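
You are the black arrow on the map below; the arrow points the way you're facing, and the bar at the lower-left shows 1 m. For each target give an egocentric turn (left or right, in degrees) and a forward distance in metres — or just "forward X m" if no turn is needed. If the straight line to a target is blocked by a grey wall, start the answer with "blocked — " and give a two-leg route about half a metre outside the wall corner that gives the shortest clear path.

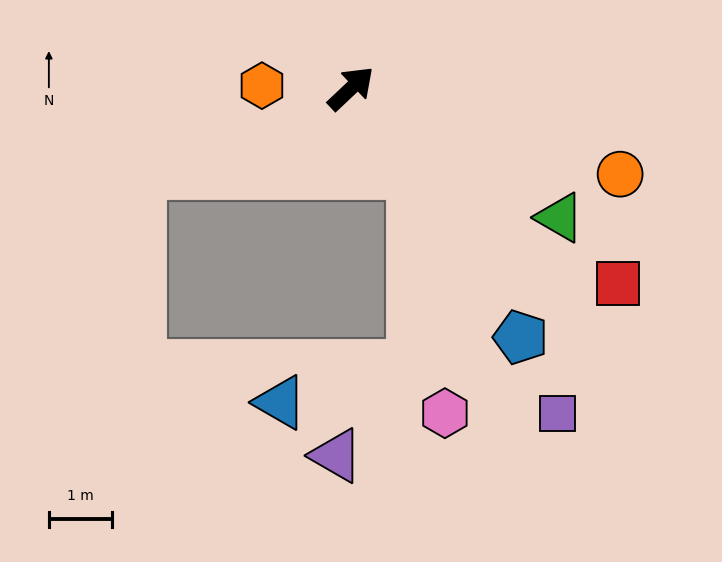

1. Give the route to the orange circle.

turn right 61°, forward 4.5 m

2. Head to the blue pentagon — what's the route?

turn right 99°, forward 4.8 m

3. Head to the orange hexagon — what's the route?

turn left 135°, forward 1.4 m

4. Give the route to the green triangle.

turn right 75°, forward 3.9 m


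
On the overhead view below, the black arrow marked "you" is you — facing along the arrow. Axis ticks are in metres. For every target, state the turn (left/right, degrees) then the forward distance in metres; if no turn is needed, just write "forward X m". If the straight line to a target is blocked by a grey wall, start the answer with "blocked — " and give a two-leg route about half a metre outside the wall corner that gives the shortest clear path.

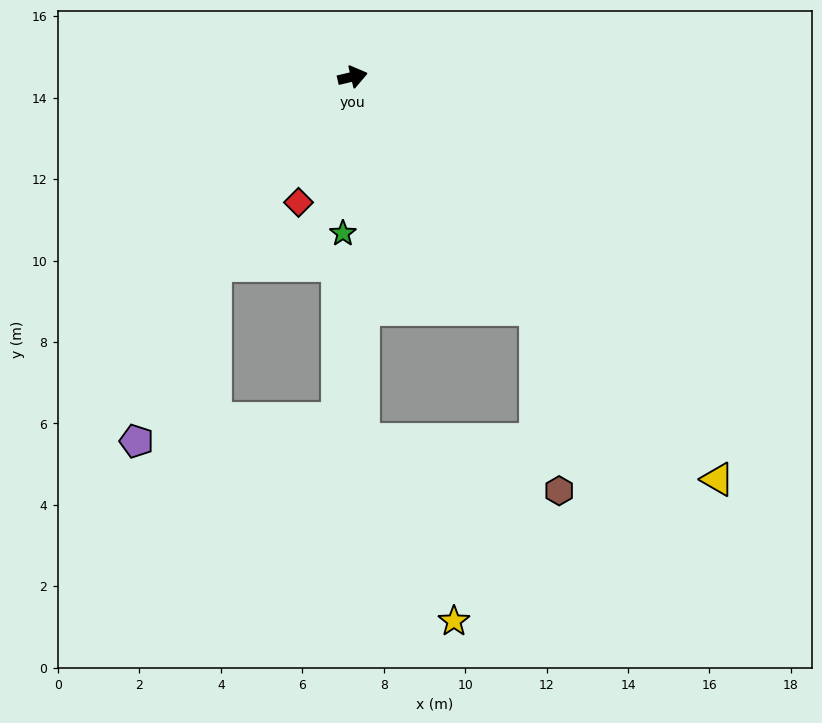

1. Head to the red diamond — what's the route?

turn right 127°, forward 3.4 m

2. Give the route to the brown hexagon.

blocked — turn right 65°, forward 7.3 m, then turn right 31°, forward 4.5 m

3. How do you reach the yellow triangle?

turn right 61°, forward 13.3 m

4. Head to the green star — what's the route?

turn right 107°, forward 3.9 m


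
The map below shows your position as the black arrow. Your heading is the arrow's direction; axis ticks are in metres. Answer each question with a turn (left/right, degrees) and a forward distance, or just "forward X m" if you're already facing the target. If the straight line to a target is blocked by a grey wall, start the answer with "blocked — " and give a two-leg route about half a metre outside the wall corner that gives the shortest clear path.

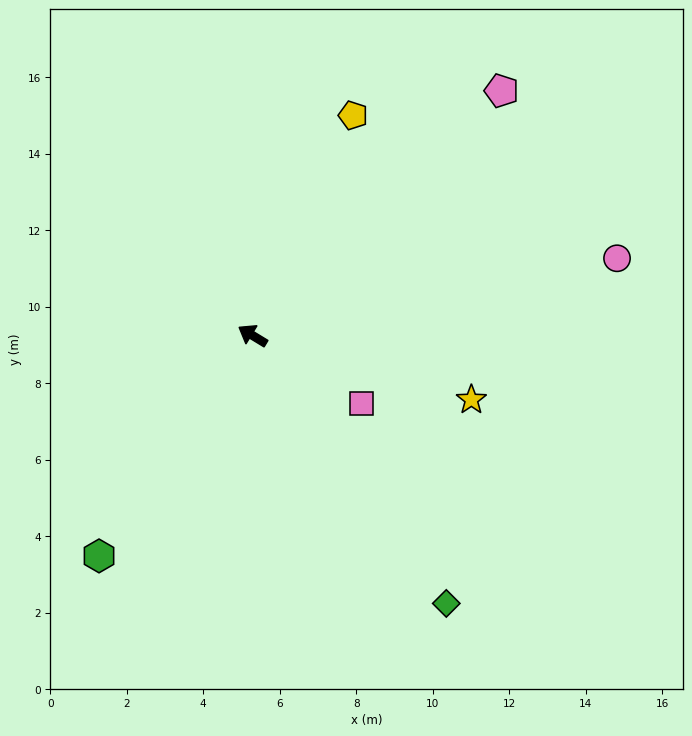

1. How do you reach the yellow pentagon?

turn right 83°, forward 6.3 m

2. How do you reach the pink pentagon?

turn right 104°, forward 9.1 m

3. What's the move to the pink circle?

turn right 137°, forward 9.7 m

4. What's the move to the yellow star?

turn right 165°, forward 6.0 m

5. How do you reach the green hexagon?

turn left 86°, forward 7.0 m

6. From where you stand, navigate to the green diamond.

turn left 157°, forward 8.6 m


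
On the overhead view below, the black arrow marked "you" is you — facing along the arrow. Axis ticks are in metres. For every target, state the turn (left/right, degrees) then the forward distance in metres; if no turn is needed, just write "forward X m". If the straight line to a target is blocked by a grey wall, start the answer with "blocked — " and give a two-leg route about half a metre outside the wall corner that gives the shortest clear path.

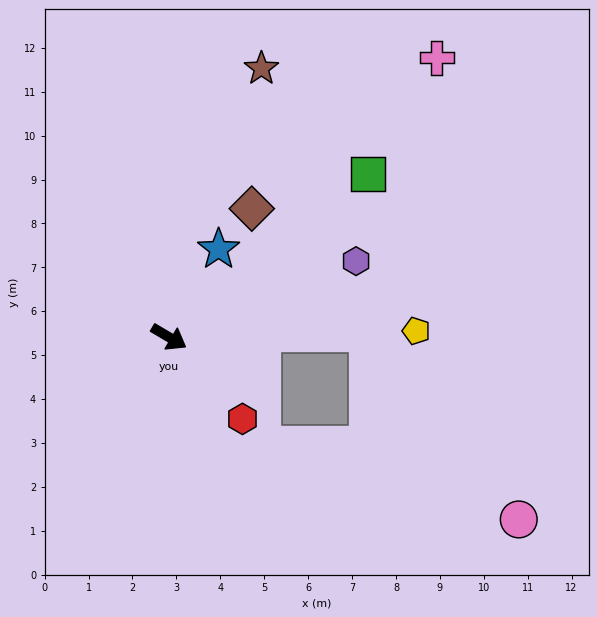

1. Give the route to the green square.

turn left 70°, forward 5.9 m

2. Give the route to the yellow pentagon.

turn left 32°, forward 5.6 m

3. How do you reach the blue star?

turn left 91°, forward 2.3 m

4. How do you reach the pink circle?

blocked — turn left 32°, forward 4.5 m, then turn right 52°, forward 5.5 m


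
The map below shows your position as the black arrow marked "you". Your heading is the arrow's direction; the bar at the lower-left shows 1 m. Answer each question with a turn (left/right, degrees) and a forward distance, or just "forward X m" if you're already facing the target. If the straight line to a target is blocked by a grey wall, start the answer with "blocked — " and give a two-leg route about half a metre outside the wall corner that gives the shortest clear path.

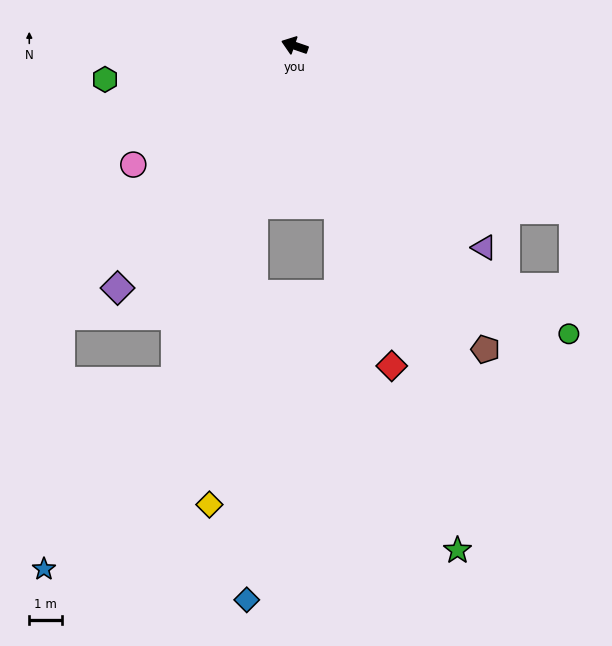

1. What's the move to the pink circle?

turn left 55°, forward 6.1 m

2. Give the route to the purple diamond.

turn left 73°, forward 9.1 m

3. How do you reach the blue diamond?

blocked — turn left 95°, forward 5.0 m, then turn left 13°, forward 11.9 m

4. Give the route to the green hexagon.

turn left 29°, forward 5.8 m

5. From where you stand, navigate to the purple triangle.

turn left 152°, forward 8.4 m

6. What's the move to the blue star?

blocked — turn left 89°, forward 10.8 m, then turn right 15°, forward 6.9 m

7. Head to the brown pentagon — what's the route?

turn left 141°, forward 10.9 m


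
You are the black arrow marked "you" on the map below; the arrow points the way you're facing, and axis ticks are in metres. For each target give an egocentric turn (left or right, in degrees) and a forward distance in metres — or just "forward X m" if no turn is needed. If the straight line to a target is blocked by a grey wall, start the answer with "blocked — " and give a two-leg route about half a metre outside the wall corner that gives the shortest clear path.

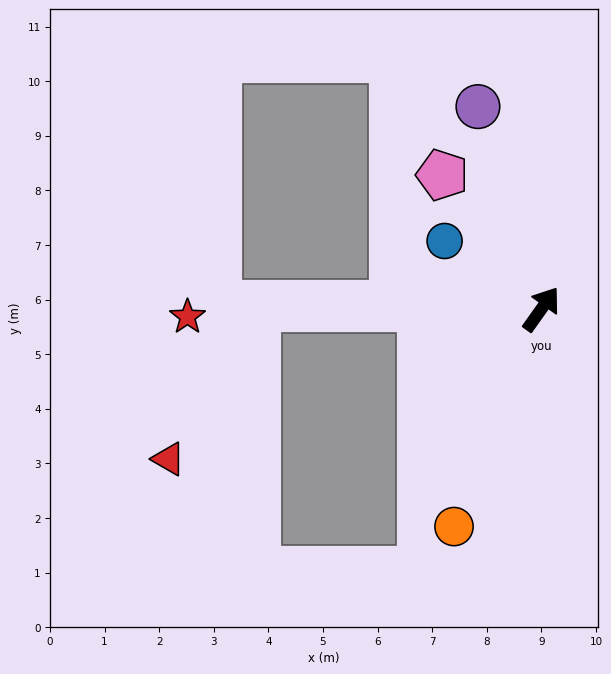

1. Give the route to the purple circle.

turn left 53°, forward 3.9 m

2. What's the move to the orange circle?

turn right 166°, forward 4.3 m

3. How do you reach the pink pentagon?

turn left 72°, forward 3.1 m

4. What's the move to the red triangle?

blocked — turn left 125°, forward 5.2 m, then turn left 60°, forward 3.2 m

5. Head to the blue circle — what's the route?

turn left 90°, forward 2.2 m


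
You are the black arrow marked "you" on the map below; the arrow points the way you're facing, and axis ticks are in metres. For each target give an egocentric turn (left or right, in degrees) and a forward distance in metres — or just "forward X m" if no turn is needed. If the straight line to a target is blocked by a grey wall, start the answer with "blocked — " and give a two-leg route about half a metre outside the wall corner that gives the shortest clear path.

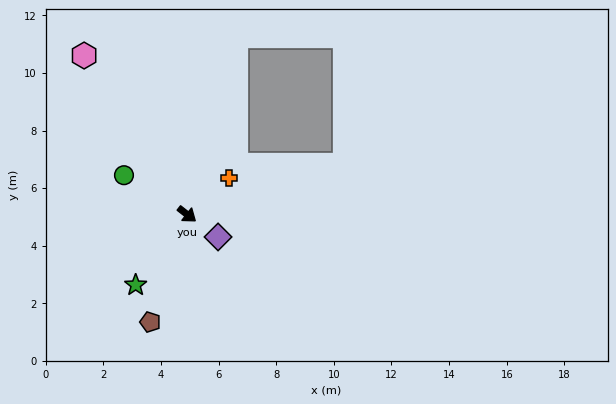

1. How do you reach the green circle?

turn right 174°, forward 2.6 m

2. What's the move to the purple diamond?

turn left 2°, forward 1.3 m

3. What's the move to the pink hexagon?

turn left 161°, forward 6.6 m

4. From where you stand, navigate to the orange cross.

turn left 79°, forward 1.9 m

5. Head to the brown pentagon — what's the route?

turn right 71°, forward 3.9 m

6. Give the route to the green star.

turn right 88°, forward 3.0 m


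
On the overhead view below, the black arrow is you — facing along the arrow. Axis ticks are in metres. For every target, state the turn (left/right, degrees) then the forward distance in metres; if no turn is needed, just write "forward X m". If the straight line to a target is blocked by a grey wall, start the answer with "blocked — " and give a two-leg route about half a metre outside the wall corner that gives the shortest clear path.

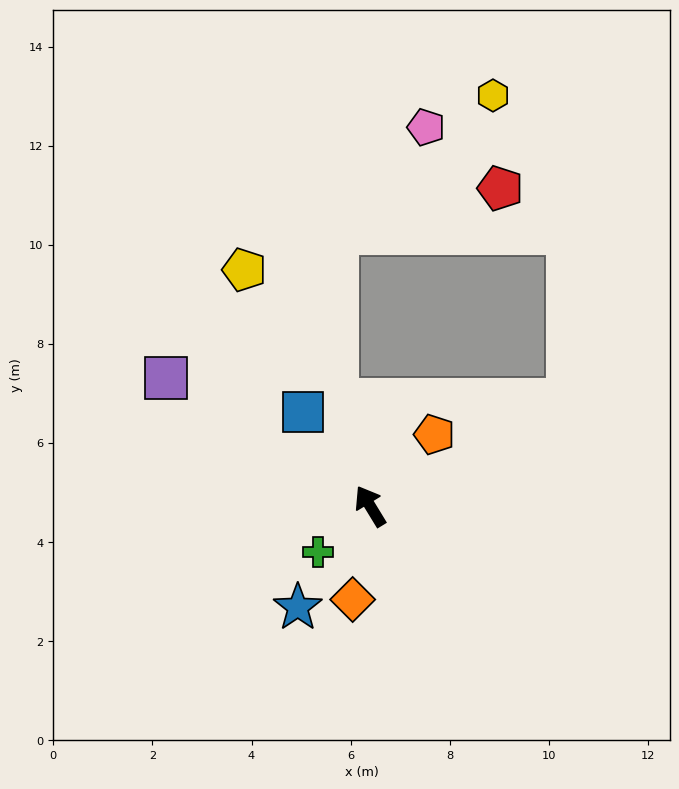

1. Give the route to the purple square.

turn left 27°, forward 4.9 m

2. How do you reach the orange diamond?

turn left 138°, forward 1.9 m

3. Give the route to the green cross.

turn left 100°, forward 1.4 m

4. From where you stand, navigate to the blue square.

turn left 4°, forward 2.3 m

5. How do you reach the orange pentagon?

turn right 73°, forward 1.9 m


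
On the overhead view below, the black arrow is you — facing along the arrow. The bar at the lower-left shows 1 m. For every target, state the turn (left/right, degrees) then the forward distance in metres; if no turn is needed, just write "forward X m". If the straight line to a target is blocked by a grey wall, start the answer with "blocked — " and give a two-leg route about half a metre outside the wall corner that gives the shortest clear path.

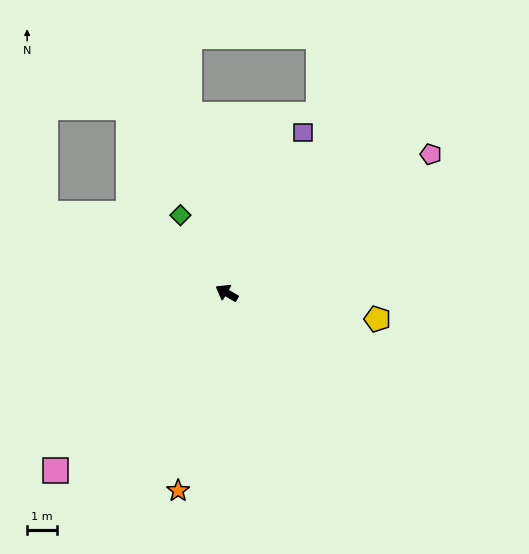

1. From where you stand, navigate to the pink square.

turn left 76°, forward 8.2 m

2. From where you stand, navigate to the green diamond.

turn right 29°, forward 3.0 m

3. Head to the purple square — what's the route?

turn right 85°, forward 5.9 m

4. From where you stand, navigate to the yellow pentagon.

turn right 160°, forward 5.1 m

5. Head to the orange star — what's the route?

turn left 106°, forward 6.7 m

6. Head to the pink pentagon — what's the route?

turn right 116°, forward 8.2 m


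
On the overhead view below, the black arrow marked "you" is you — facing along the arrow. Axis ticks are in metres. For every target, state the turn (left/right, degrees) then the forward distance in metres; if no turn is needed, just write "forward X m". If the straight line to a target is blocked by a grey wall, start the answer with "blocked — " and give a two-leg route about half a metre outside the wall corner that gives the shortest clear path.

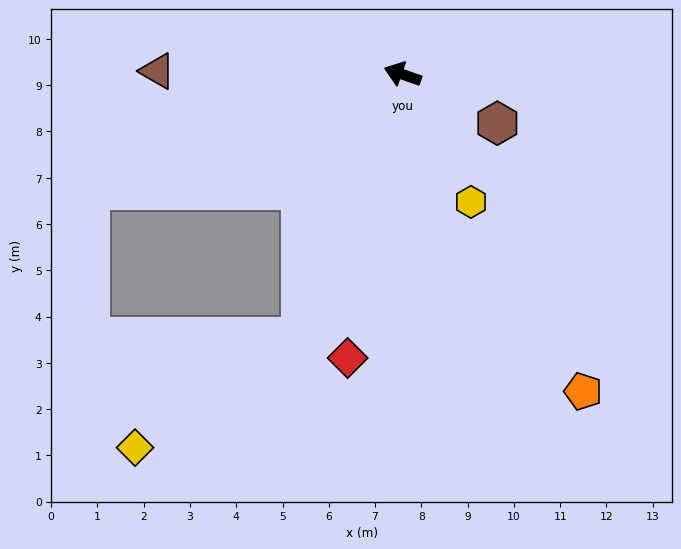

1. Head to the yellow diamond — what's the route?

blocked — turn left 88°, forward 6.1 m, then turn right 35°, forward 4.3 m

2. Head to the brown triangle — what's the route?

turn left 18°, forward 5.3 m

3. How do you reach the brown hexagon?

turn left 172°, forward 2.3 m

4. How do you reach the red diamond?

turn left 98°, forward 6.2 m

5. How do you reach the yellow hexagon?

turn left 137°, forward 3.1 m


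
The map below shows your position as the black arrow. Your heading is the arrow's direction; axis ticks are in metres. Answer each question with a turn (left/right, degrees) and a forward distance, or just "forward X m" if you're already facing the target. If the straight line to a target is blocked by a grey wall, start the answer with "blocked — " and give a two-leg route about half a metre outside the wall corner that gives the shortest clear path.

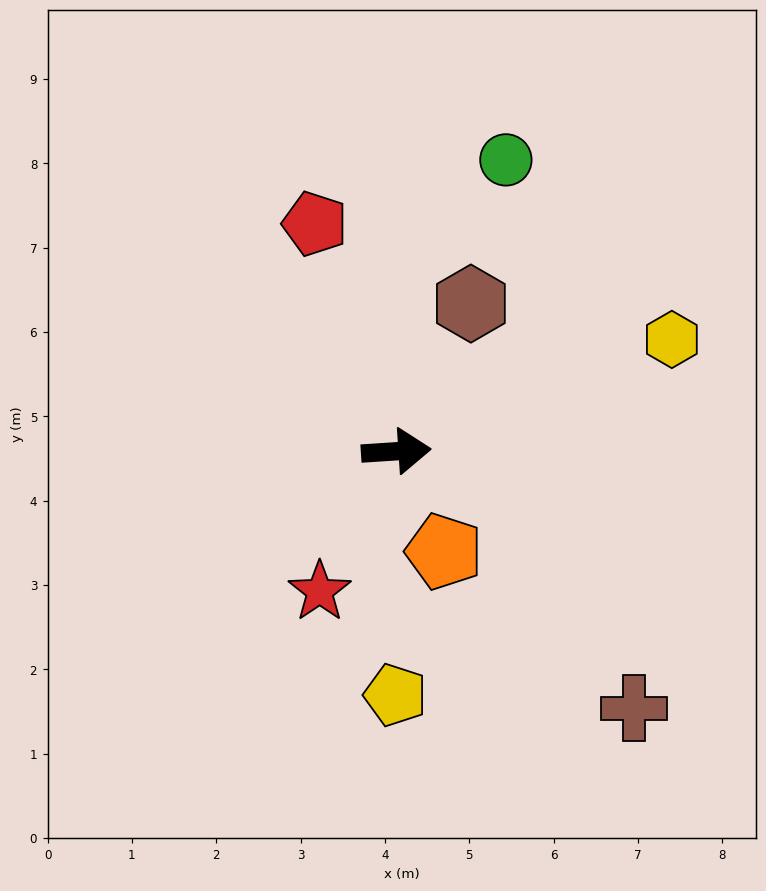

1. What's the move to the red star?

turn right 122°, forward 1.9 m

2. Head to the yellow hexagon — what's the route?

turn left 18°, forward 3.5 m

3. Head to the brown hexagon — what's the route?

turn left 60°, forward 2.0 m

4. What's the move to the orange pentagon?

turn right 68°, forward 1.3 m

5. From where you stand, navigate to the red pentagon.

turn left 106°, forward 2.9 m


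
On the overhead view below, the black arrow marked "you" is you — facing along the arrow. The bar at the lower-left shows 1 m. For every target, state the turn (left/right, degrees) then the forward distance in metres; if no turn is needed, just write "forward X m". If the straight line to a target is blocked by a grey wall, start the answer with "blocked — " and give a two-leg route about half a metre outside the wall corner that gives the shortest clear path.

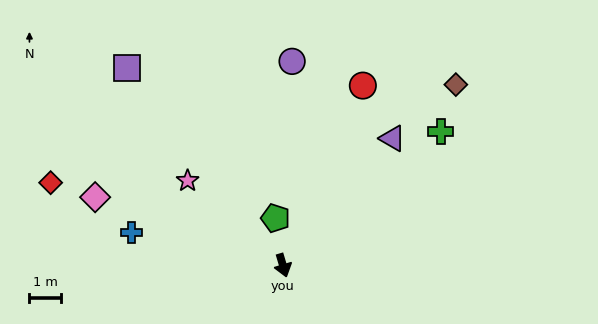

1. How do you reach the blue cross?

turn right 119°, forward 4.8 m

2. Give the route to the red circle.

turn left 139°, forward 6.2 m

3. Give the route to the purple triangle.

turn left 123°, forward 5.3 m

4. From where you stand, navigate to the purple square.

turn right 158°, forward 7.9 m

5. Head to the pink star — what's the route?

turn right 148°, forward 4.0 m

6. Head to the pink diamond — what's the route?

turn right 127°, forward 6.3 m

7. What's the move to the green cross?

turn left 114°, forward 6.5 m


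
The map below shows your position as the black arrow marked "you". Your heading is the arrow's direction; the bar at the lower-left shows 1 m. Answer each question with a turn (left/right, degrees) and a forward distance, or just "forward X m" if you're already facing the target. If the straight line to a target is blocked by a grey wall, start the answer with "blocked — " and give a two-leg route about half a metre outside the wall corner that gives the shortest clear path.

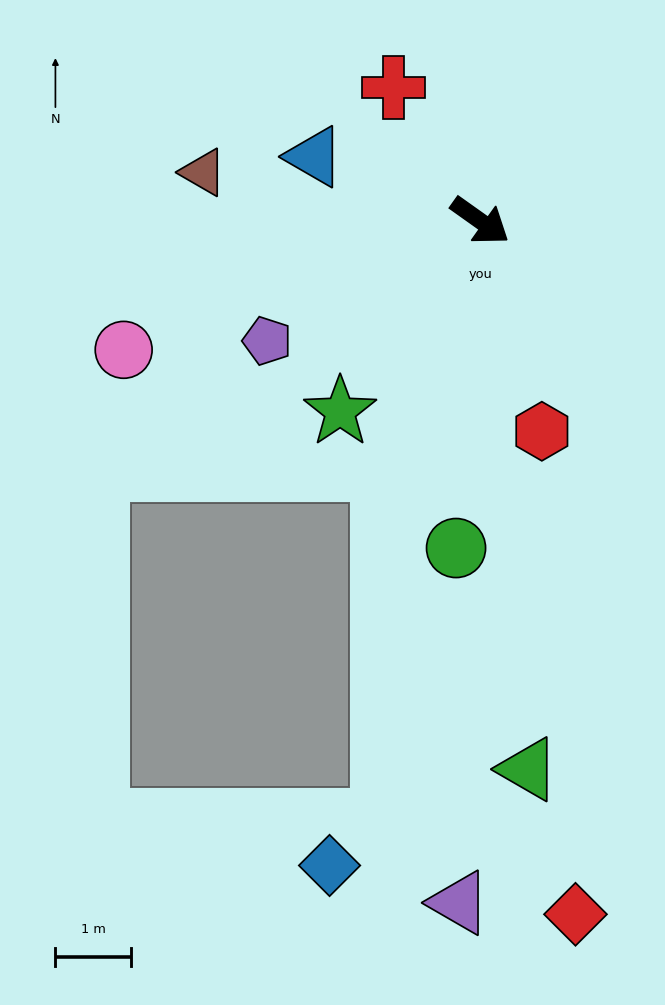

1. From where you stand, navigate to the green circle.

turn right 59°, forward 4.4 m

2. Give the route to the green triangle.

turn right 50°, forward 7.3 m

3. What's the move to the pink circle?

turn right 125°, forward 5.0 m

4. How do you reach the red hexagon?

turn right 38°, forward 2.9 m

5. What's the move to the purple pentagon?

turn right 115°, forward 3.3 m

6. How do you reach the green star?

turn right 91°, forward 3.1 m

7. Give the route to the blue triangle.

turn right 166°, forward 2.4 m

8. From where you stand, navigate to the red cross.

turn left 159°, forward 2.1 m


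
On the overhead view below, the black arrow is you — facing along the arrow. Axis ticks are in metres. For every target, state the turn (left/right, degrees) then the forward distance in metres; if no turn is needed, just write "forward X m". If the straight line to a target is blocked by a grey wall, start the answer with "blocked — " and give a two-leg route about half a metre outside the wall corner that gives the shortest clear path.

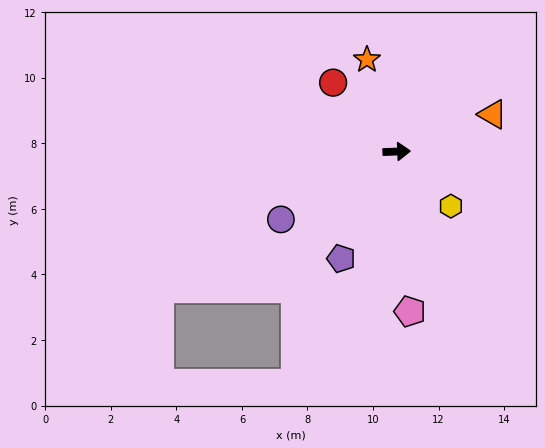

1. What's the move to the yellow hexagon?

turn right 47°, forward 2.3 m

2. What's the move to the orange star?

turn left 106°, forward 2.9 m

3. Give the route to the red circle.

turn left 131°, forward 2.9 m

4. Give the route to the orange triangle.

turn left 19°, forward 3.1 m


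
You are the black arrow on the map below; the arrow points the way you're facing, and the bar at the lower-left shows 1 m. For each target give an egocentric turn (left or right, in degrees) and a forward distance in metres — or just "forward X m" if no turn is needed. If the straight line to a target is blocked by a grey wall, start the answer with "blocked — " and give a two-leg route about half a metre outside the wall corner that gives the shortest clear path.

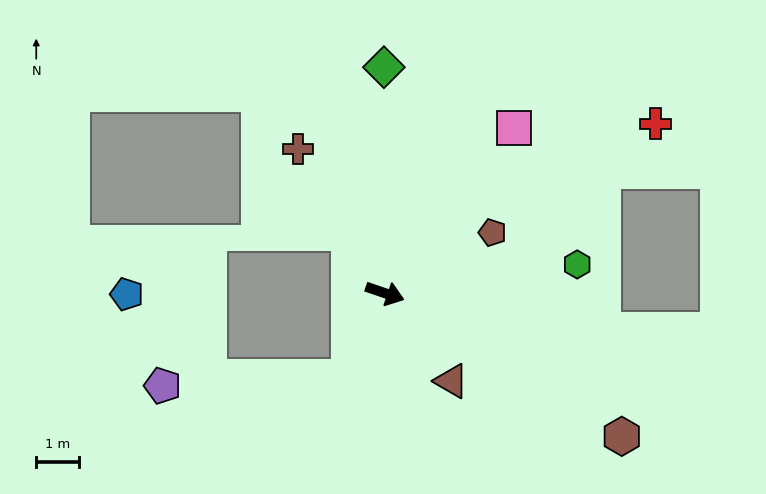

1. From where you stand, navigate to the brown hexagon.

turn right 12°, forward 6.4 m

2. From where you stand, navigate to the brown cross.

turn left 140°, forward 3.9 m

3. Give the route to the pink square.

turn left 71°, forward 4.9 m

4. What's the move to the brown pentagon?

turn left 48°, forward 2.9 m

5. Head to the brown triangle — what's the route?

turn right 34°, forward 2.6 m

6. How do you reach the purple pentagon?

blocked — turn right 94°, forward 2.1 m, then turn right 65°, forward 4.3 m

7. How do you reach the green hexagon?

turn left 27°, forward 4.5 m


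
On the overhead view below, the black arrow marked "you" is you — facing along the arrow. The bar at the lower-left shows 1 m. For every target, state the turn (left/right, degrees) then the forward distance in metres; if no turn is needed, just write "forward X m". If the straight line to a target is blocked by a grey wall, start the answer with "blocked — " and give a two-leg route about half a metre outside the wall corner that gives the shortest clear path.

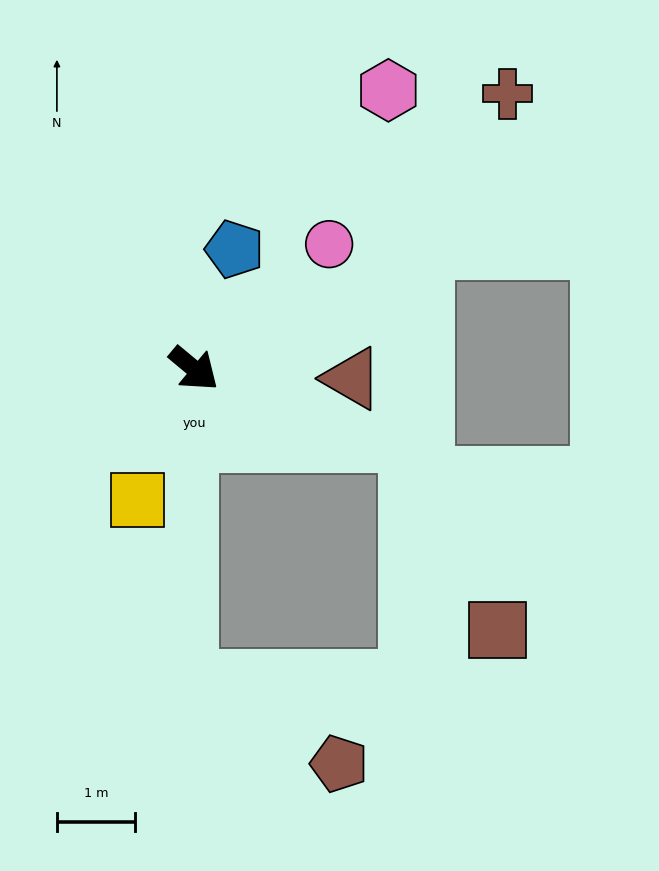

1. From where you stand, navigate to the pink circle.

turn left 82°, forward 2.4 m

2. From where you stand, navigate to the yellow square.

turn right 74°, forward 1.8 m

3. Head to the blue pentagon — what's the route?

turn left 111°, forward 1.6 m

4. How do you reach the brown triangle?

turn left 36°, forward 2.0 m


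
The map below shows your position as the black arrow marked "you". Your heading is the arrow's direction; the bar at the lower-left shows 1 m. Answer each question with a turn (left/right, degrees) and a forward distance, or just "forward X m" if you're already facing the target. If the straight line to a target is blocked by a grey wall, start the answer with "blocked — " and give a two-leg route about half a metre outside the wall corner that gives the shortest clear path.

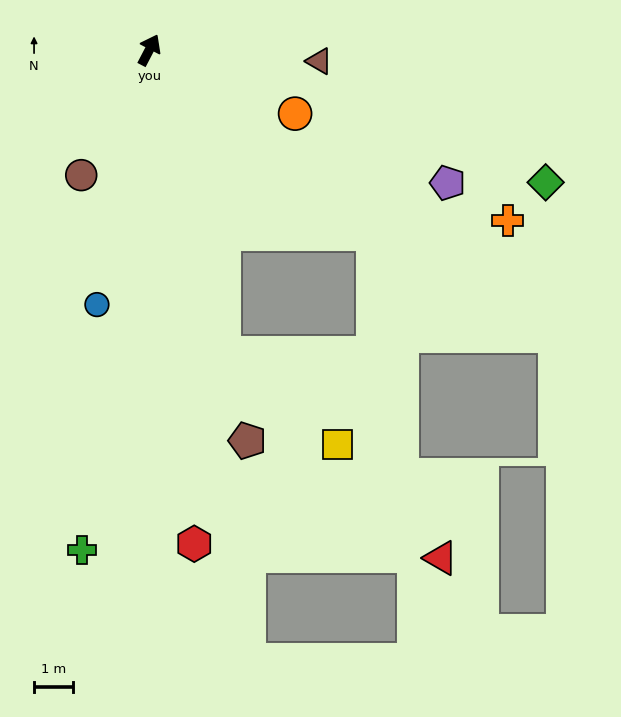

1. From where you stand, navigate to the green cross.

turn right 160°, forward 12.8 m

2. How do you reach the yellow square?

blocked — turn right 139°, forward 7.9 m, then turn left 38°, forward 3.7 m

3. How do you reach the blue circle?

turn right 164°, forward 6.6 m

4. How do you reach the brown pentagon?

turn right 138°, forward 10.2 m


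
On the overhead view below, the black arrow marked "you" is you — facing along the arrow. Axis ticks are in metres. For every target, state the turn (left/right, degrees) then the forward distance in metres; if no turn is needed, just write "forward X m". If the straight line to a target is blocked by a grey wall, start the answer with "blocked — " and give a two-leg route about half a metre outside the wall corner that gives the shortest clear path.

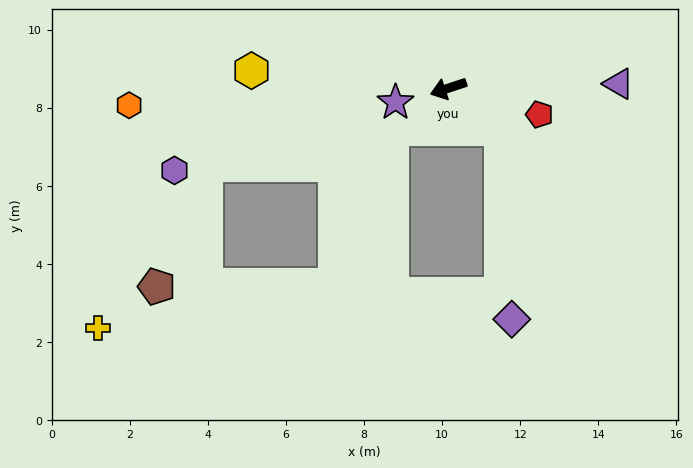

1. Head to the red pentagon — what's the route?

turn left 146°, forward 2.4 m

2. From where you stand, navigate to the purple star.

turn right 3°, forward 1.4 m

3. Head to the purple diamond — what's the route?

blocked — turn left 124°, forward 1.7 m, then turn right 49°, forward 4.9 m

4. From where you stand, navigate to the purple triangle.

turn left 163°, forward 4.4 m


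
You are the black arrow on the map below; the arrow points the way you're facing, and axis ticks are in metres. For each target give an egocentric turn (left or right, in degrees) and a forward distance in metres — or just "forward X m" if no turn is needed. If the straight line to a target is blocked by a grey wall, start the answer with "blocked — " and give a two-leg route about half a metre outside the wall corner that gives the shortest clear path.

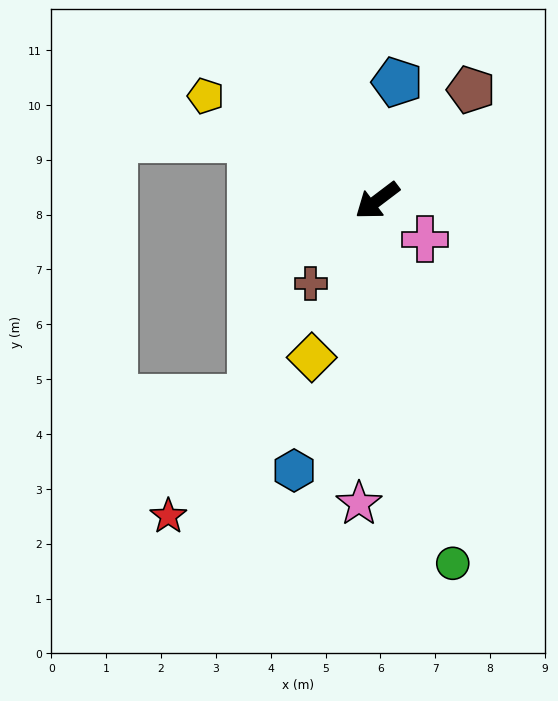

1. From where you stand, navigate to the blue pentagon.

turn right 137°, forward 2.2 m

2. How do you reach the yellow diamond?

turn left 30°, forward 3.1 m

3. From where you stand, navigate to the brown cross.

turn left 14°, forward 1.9 m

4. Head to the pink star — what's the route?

turn left 49°, forward 5.5 m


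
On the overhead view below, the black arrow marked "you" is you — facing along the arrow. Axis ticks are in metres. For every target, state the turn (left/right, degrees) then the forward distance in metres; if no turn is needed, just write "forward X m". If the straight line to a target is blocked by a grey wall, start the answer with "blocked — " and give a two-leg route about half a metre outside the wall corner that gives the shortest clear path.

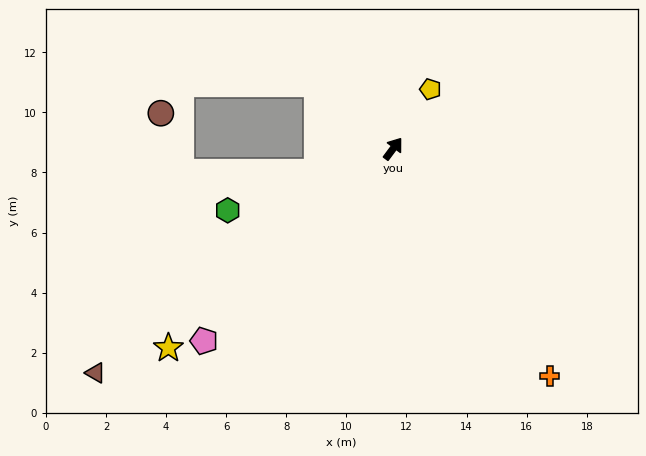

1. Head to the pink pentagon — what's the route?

turn left 172°, forward 9.0 m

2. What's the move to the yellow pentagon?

turn left 5°, forward 2.3 m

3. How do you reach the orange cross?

turn right 109°, forward 9.2 m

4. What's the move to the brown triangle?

turn left 164°, forward 12.4 m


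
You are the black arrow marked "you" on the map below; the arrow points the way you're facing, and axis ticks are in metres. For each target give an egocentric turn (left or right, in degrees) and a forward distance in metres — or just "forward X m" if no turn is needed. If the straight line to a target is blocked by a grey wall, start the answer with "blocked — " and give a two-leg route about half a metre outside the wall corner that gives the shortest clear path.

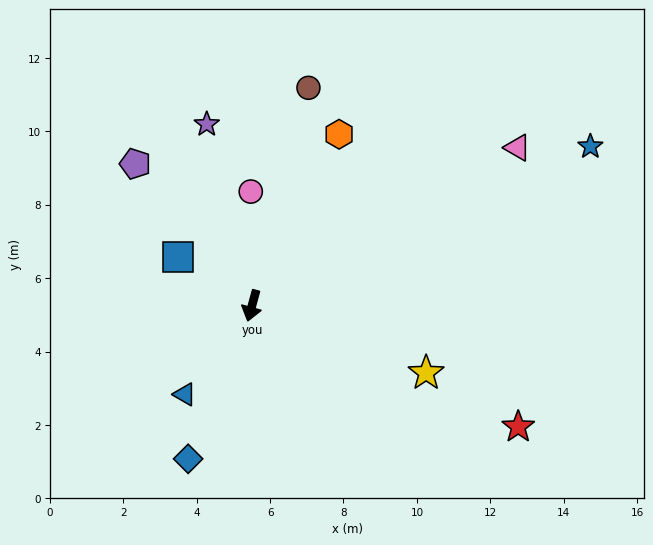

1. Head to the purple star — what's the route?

turn right 151°, forward 5.1 m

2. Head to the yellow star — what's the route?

turn left 84°, forward 5.1 m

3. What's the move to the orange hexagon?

turn left 168°, forward 5.2 m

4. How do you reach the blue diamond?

turn right 7°, forward 4.5 m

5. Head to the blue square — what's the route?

turn right 108°, forward 2.4 m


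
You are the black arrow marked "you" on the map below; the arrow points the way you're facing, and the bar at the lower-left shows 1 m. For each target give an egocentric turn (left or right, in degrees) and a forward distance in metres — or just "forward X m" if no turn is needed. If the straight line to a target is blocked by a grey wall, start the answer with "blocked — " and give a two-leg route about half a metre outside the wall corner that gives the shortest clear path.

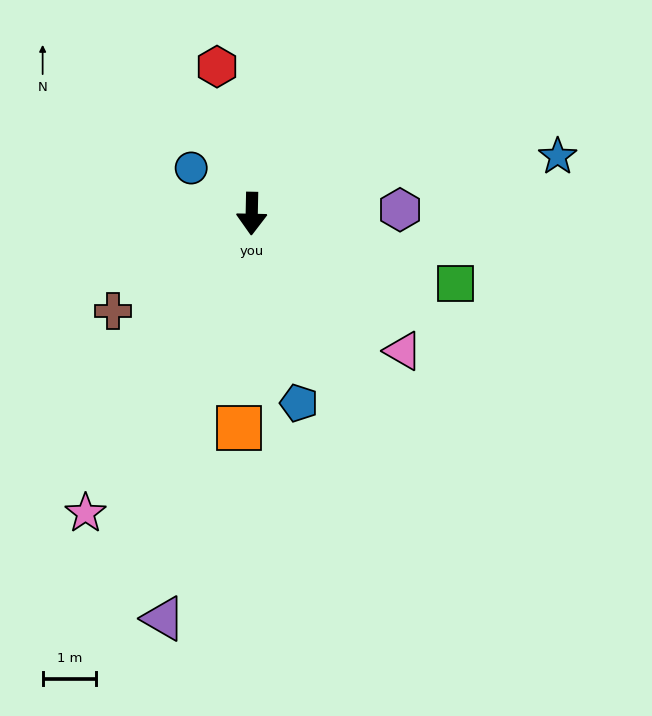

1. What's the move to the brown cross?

turn right 54°, forward 3.2 m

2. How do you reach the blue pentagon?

turn left 15°, forward 3.6 m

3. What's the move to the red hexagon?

turn right 166°, forward 2.8 m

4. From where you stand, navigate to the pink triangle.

turn left 49°, forward 3.8 m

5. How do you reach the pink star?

turn right 28°, forward 6.4 m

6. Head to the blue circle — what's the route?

turn right 126°, forward 1.4 m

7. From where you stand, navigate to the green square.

turn left 72°, forward 4.0 m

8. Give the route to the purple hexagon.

turn left 93°, forward 2.8 m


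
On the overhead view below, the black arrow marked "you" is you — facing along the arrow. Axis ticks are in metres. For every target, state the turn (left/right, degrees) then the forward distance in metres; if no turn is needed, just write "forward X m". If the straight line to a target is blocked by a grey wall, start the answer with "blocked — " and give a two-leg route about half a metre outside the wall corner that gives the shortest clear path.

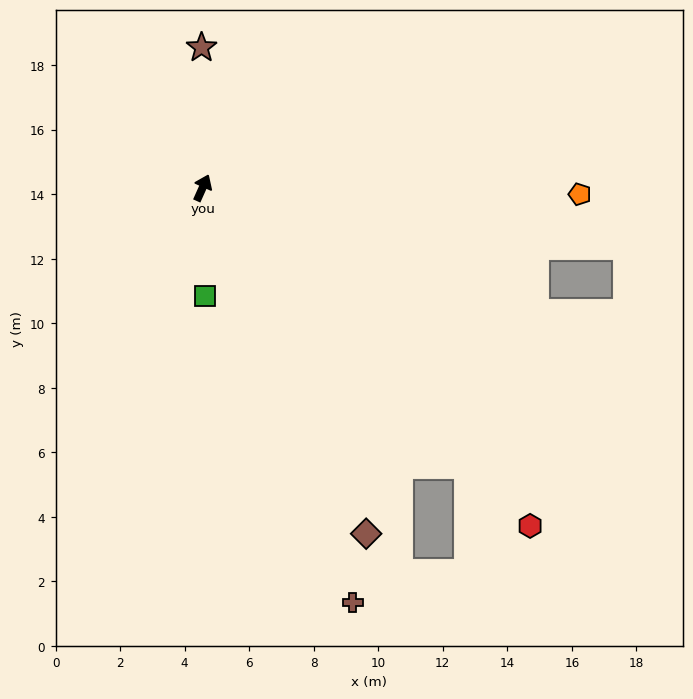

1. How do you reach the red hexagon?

turn right 112°, forward 14.6 m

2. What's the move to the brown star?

turn left 25°, forward 4.3 m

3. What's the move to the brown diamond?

turn right 131°, forward 11.9 m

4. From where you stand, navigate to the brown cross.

turn right 136°, forward 13.7 m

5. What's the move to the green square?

turn right 155°, forward 3.3 m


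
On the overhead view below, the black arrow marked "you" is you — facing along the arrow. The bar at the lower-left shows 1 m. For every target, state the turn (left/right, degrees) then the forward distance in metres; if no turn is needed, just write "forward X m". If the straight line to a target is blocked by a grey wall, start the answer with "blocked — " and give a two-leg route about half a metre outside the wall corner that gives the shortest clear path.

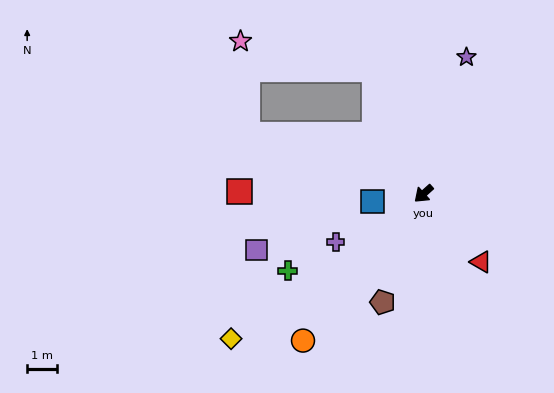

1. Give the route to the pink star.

blocked — turn right 110°, forward 4.5 m, then turn left 56°, forward 4.6 m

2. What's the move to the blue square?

turn right 33°, forward 1.7 m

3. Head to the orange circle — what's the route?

turn left 9°, forward 6.3 m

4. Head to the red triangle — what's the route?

turn left 88°, forward 3.0 m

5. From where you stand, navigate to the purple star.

turn right 149°, forward 4.8 m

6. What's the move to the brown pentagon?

turn left 27°, forward 3.9 m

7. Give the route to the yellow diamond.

turn right 5°, forward 8.0 m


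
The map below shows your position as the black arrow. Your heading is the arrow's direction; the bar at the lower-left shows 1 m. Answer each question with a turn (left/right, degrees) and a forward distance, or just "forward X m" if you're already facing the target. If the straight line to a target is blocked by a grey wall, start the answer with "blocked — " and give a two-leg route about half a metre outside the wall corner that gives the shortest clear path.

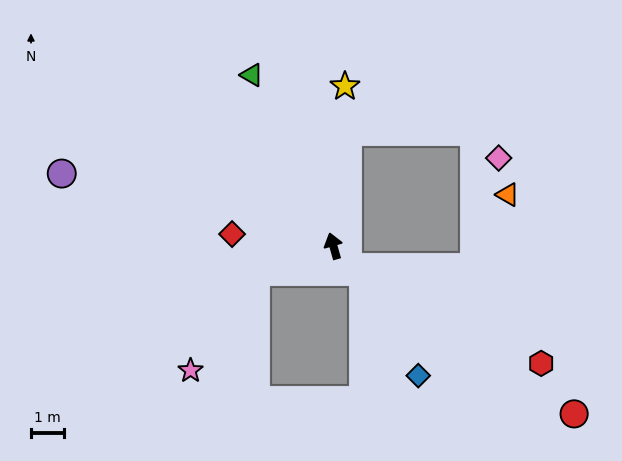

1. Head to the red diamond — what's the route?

turn left 67°, forward 3.1 m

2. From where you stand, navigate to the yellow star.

turn right 20°, forward 4.8 m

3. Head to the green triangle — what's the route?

turn left 10°, forward 5.7 m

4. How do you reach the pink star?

blocked — turn left 93°, forward 2.5 m, then turn left 37°, forward 3.6 m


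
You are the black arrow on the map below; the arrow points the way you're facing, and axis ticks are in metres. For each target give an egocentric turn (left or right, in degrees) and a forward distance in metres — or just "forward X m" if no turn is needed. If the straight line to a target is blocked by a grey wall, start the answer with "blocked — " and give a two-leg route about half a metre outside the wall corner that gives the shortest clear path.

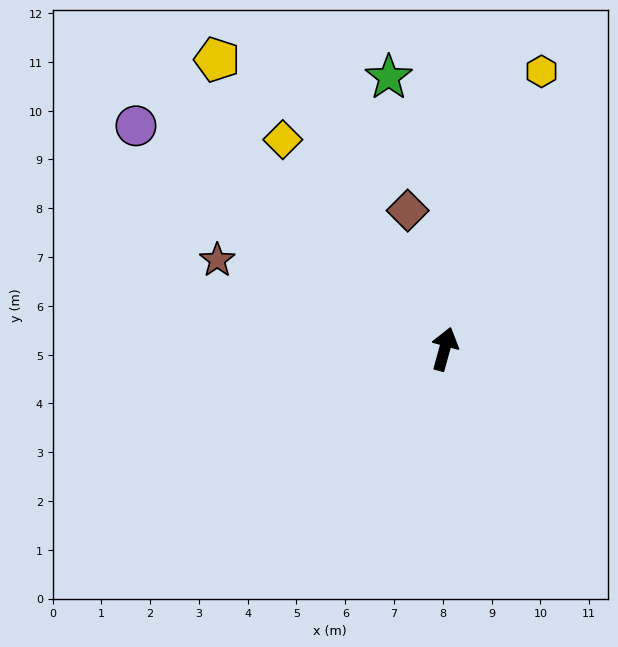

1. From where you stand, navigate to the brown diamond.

turn left 30°, forward 2.9 m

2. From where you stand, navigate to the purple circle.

turn left 70°, forward 7.8 m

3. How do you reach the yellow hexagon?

turn right 4°, forward 6.0 m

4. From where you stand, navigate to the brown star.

turn left 84°, forward 5.0 m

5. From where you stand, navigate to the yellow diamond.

turn left 53°, forward 5.4 m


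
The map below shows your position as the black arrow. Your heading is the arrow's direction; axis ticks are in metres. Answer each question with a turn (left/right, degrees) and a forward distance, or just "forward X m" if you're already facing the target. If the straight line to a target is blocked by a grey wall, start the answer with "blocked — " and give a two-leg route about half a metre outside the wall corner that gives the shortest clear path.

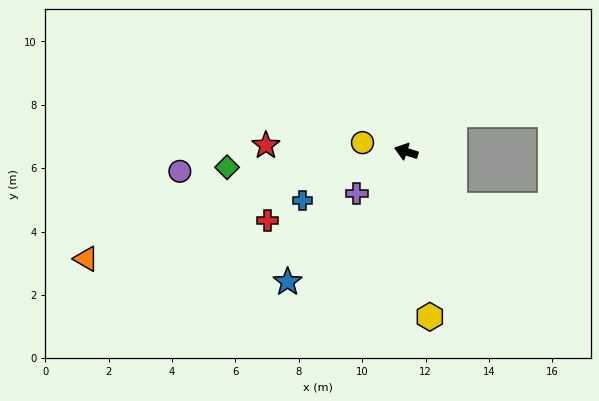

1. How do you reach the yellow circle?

turn left 6°, forward 1.4 m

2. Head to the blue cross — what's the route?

turn left 43°, forward 3.6 m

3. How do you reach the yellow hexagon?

turn left 116°, forward 5.3 m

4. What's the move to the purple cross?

turn left 58°, forward 2.0 m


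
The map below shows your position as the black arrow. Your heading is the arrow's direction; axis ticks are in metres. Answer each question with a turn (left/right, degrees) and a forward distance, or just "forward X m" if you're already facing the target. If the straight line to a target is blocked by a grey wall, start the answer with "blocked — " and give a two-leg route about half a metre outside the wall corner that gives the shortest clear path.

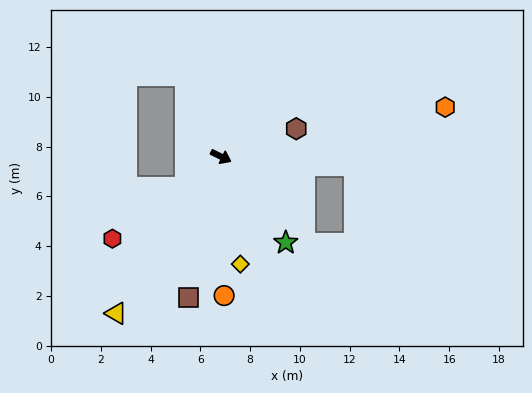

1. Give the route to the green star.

turn right 27°, forward 4.3 m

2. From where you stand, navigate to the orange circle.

turn right 62°, forward 5.6 m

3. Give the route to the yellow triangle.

turn right 98°, forward 7.6 m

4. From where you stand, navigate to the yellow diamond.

turn right 54°, forward 4.4 m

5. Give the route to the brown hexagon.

turn left 47°, forward 3.2 m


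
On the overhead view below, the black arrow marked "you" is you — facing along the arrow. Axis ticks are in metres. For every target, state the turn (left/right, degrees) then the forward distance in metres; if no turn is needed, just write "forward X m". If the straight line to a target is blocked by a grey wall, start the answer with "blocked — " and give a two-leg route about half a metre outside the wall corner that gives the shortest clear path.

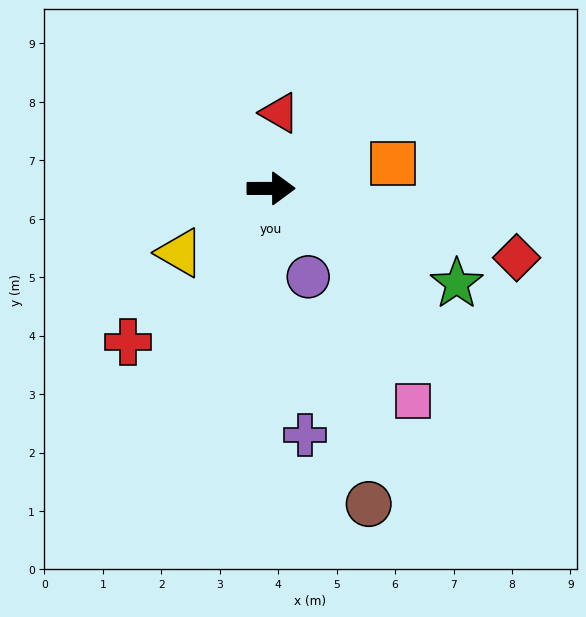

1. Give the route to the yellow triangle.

turn right 145°, forward 1.9 m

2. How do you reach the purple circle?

turn right 67°, forward 1.6 m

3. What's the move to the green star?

turn right 27°, forward 3.6 m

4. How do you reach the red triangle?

turn left 83°, forward 1.3 m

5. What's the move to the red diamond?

turn right 16°, forward 4.4 m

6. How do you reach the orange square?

turn left 12°, forward 2.1 m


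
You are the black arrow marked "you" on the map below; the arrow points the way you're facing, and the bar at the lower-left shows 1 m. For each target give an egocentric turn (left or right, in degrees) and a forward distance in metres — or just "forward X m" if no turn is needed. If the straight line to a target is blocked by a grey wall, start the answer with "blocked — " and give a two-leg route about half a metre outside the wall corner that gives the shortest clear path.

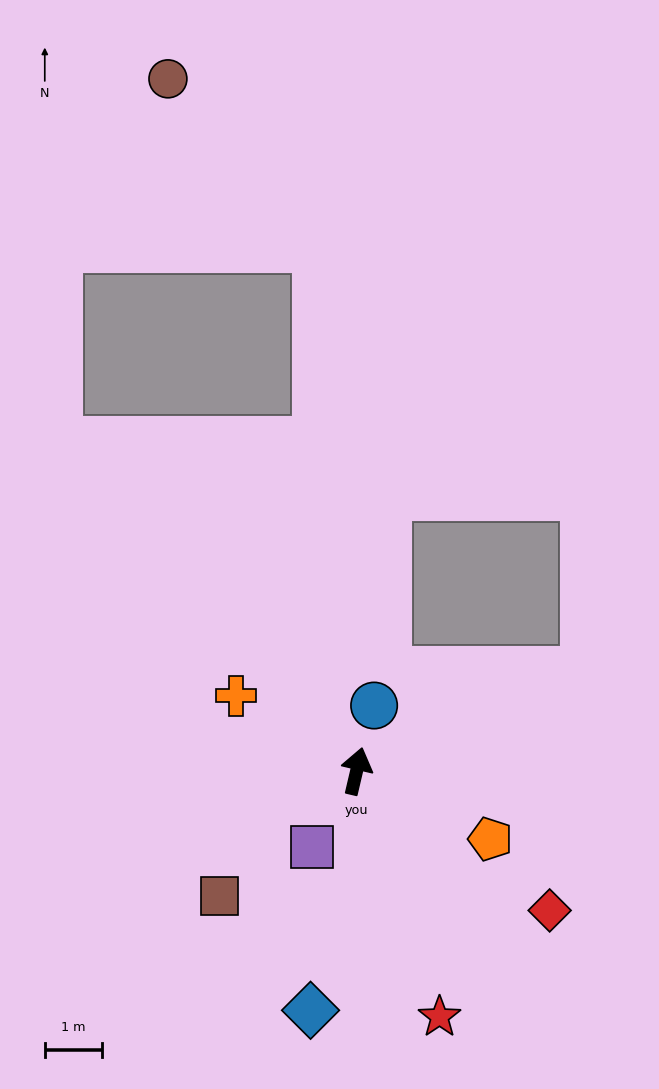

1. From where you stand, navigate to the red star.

turn right 148°, forward 4.5 m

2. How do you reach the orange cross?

turn left 71°, forward 2.5 m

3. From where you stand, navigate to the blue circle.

forward 1.2 m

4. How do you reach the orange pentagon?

turn right 104°, forward 2.6 m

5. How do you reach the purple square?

turn left 163°, forward 1.5 m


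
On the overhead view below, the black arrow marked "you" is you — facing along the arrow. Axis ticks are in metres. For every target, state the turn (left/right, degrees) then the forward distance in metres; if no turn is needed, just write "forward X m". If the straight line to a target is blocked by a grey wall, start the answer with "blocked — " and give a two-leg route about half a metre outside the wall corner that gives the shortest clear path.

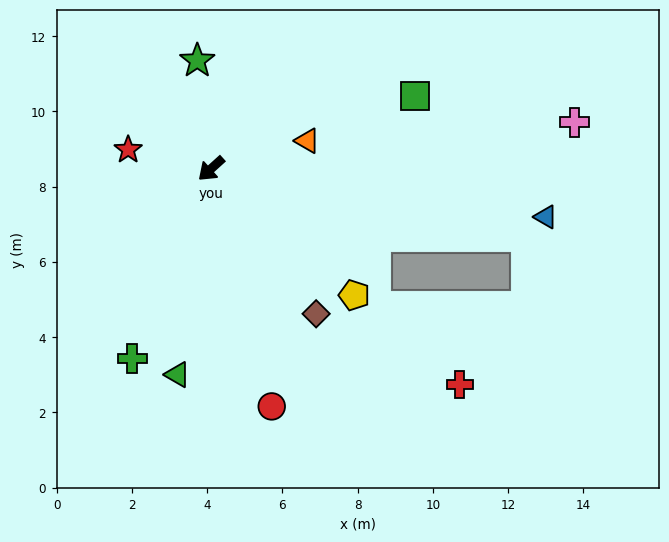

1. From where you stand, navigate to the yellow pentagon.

turn left 96°, forward 5.1 m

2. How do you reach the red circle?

turn left 62°, forward 6.5 m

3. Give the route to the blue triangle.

turn left 130°, forward 9.0 m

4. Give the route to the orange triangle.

turn left 154°, forward 2.7 m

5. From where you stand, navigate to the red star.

turn right 55°, forward 2.3 m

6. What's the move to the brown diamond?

turn left 84°, forward 4.8 m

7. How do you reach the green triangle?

turn left 39°, forward 5.5 m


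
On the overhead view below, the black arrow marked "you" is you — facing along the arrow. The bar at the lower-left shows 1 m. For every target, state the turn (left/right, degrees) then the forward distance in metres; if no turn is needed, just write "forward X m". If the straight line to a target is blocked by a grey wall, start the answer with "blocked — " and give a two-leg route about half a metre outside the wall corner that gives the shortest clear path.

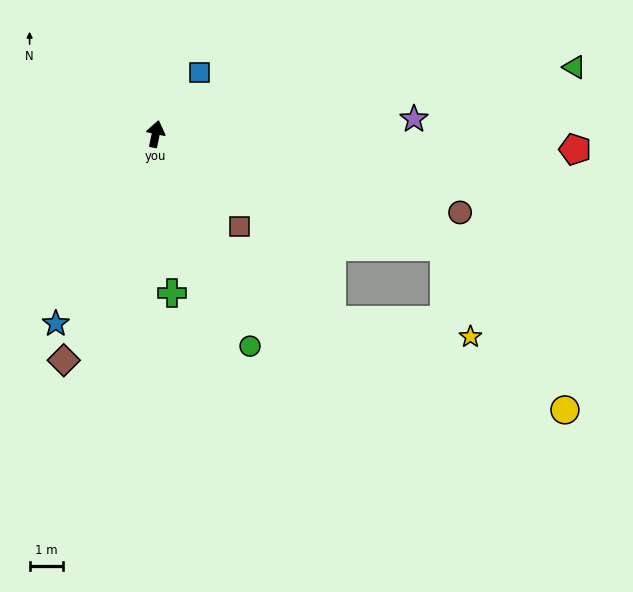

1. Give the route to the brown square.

turn right 126°, forward 3.7 m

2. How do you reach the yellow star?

blocked — turn right 99°, forward 9.2 m, then turn right 53°, forward 2.8 m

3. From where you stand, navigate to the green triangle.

turn right 69°, forward 12.6 m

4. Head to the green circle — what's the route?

turn right 144°, forward 6.9 m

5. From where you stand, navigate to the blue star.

turn left 164°, forward 6.3 m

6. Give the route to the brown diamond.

turn left 170°, forward 7.2 m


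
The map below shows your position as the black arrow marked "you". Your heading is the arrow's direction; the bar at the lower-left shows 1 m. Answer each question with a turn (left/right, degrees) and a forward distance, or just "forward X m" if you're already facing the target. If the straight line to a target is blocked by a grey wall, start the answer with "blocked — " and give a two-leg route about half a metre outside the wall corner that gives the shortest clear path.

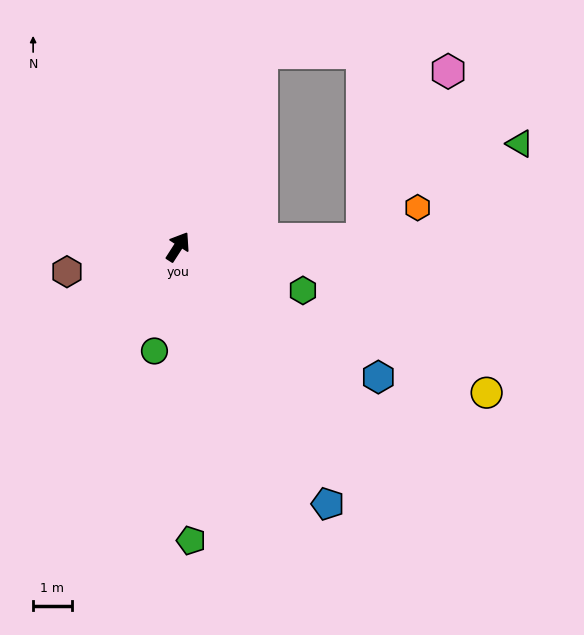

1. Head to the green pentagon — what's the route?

turn right 145°, forward 7.6 m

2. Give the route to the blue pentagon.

turn right 117°, forward 7.7 m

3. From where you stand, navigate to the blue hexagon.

turn right 90°, forward 6.2 m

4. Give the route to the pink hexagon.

blocked — turn right 55°, forward 4.8 m, then turn left 61°, forward 4.9 m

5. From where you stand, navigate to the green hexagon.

turn right 77°, forward 3.4 m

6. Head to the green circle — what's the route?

turn right 160°, forward 2.8 m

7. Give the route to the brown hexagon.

turn left 135°, forward 3.0 m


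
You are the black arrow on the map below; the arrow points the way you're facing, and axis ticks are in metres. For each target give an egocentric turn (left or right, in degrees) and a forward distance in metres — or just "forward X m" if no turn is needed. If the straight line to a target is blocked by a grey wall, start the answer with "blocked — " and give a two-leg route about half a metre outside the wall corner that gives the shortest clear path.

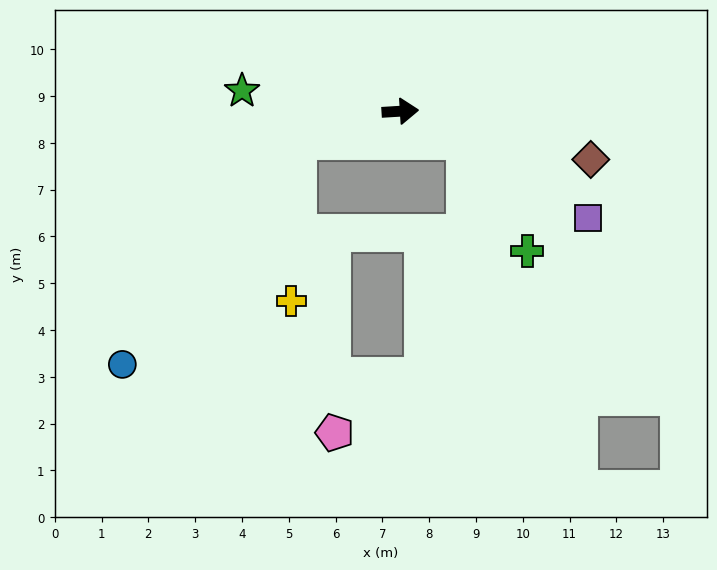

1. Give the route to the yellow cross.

blocked — turn right 168°, forward 2.3 m, then turn left 73°, forward 3.4 m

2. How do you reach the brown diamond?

turn right 18°, forward 4.2 m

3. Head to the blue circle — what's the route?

blocked — turn right 168°, forward 2.3 m, then turn left 37°, forward 6.1 m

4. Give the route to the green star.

turn left 169°, forward 3.4 m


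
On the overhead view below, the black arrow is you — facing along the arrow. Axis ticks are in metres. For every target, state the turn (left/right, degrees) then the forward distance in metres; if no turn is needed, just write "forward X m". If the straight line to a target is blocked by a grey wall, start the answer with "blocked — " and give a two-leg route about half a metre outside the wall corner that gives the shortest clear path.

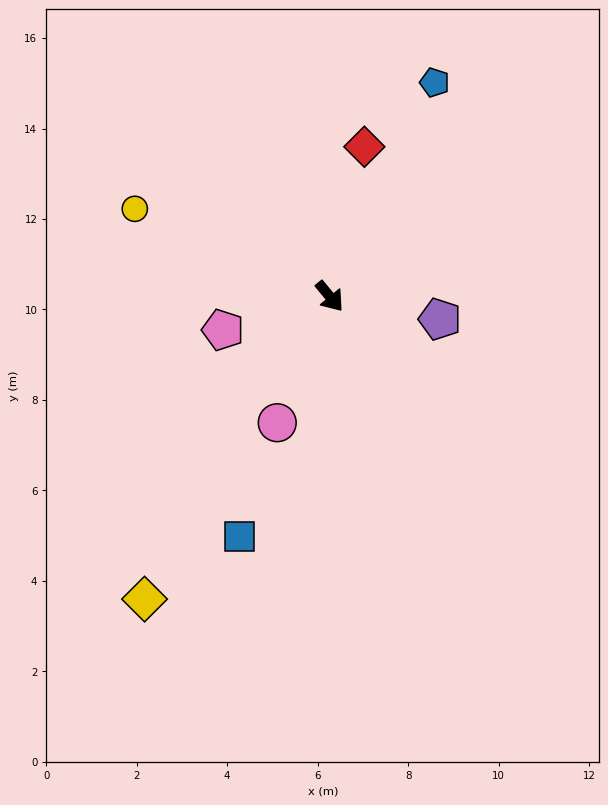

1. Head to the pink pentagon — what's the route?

turn right 112°, forward 2.5 m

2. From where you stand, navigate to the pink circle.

turn right 62°, forward 3.0 m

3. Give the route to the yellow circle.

turn right 154°, forward 4.7 m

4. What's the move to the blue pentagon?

turn left 114°, forward 5.3 m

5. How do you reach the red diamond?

turn left 127°, forward 3.4 m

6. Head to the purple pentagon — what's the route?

turn left 39°, forward 2.5 m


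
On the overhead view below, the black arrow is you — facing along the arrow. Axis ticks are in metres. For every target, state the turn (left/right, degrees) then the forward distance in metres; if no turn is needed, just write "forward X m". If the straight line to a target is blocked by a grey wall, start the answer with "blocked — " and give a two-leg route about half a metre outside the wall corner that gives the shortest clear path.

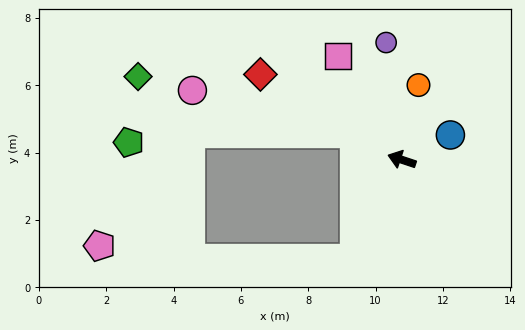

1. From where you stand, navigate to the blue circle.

turn right 135°, forward 1.6 m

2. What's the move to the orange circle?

turn right 84°, forward 2.3 m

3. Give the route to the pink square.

turn right 40°, forward 3.6 m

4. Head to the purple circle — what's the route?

turn right 64°, forward 3.5 m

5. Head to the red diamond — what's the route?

turn right 13°, forward 4.9 m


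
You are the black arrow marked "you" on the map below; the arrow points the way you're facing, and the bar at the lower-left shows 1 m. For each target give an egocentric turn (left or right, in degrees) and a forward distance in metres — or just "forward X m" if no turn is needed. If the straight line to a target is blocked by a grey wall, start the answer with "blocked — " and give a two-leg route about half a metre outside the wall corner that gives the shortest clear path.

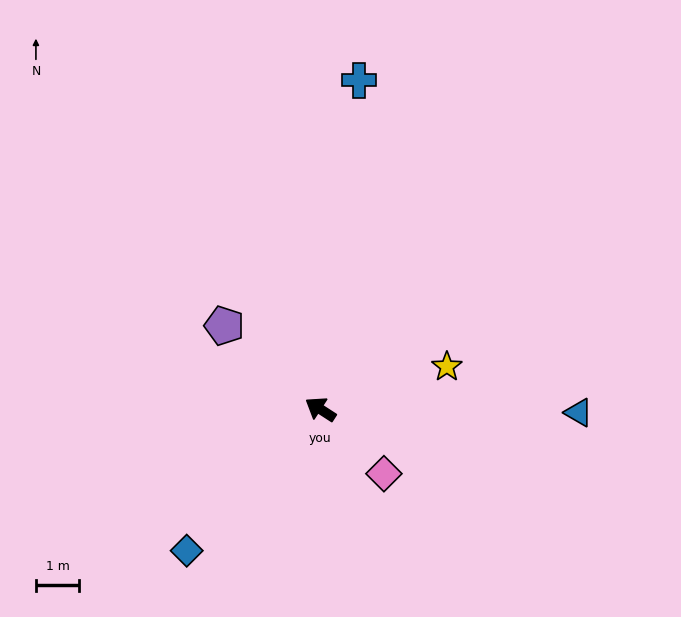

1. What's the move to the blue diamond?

turn left 80°, forward 4.5 m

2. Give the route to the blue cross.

turn right 64°, forward 7.6 m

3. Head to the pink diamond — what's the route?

turn left 167°, forward 2.1 m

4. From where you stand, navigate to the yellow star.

turn right 129°, forward 3.1 m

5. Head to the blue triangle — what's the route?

turn right 148°, forward 6.0 m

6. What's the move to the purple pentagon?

turn right 8°, forward 2.9 m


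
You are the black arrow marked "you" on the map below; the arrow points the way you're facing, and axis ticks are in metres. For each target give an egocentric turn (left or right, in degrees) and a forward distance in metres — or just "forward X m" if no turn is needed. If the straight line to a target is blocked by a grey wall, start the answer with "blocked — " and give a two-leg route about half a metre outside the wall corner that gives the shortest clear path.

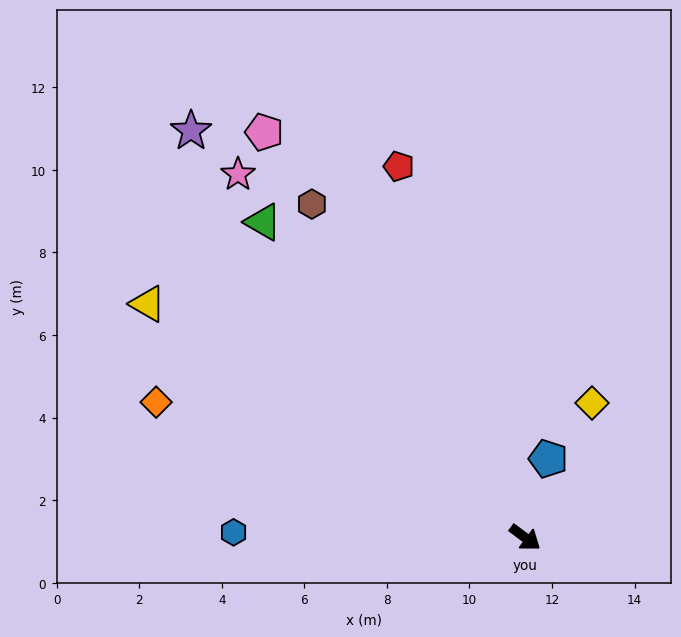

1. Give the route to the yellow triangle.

turn right 175°, forward 10.8 m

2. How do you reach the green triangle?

turn left 166°, forward 9.9 m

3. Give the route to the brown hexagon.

turn left 159°, forward 9.6 m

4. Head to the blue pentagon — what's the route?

turn left 110°, forward 2.0 m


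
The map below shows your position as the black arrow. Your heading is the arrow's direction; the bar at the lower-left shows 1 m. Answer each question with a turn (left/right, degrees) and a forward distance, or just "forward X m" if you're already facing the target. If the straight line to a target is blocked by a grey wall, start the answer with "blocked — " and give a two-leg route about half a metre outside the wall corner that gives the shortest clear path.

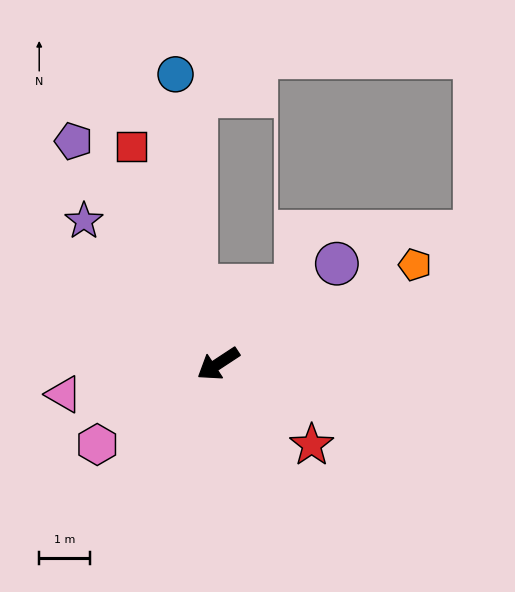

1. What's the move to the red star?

turn left 106°, forward 2.5 m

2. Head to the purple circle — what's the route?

turn right 173°, forward 3.1 m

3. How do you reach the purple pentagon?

turn right 90°, forward 5.3 m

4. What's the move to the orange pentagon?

turn left 173°, forward 4.4 m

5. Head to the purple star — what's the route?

turn right 80°, forward 3.9 m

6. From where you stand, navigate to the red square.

turn right 102°, forward 4.6 m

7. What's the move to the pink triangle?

turn right 22°, forward 3.1 m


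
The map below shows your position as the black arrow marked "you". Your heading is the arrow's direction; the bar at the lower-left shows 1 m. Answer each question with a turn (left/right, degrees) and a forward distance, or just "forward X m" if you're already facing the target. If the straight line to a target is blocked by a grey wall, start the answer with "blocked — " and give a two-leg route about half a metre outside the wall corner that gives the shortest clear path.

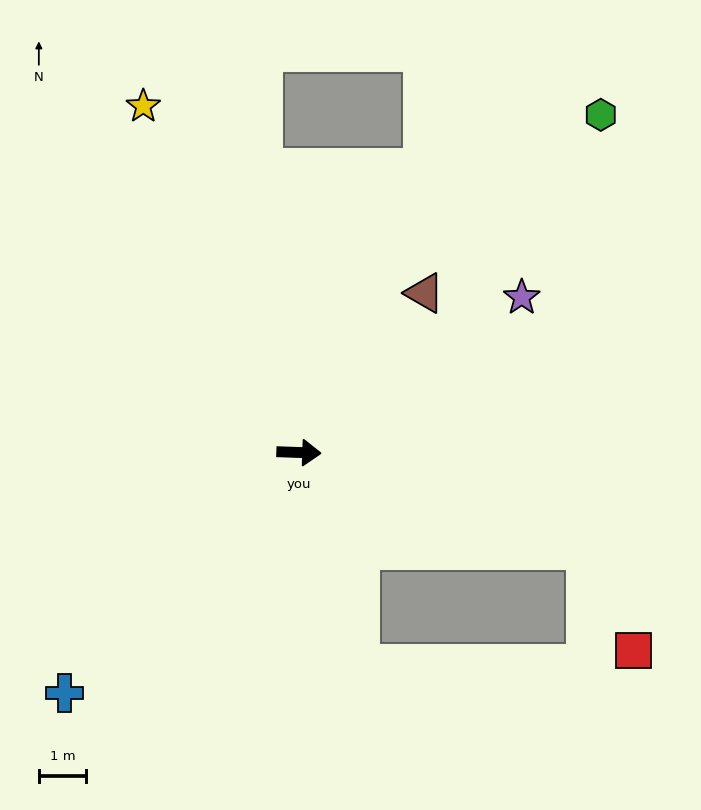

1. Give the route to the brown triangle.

turn left 54°, forward 4.3 m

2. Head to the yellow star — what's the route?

turn left 116°, forward 8.1 m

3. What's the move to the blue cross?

turn right 132°, forward 7.1 m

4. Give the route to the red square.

blocked — turn right 17°, forward 6.4 m, then turn right 46°, forward 2.4 m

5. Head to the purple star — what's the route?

turn left 37°, forward 5.8 m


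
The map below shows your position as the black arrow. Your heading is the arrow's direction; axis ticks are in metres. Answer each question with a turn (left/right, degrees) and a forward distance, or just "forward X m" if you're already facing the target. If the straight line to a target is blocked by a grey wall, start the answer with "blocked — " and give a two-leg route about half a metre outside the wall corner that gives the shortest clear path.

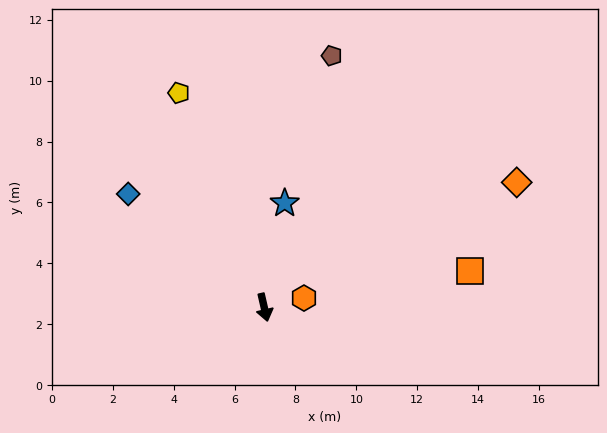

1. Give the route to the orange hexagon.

turn left 90°, forward 1.3 m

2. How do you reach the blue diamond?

turn right 143°, forward 5.8 m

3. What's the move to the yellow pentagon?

turn right 171°, forward 7.6 m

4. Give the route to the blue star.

turn left 156°, forward 3.5 m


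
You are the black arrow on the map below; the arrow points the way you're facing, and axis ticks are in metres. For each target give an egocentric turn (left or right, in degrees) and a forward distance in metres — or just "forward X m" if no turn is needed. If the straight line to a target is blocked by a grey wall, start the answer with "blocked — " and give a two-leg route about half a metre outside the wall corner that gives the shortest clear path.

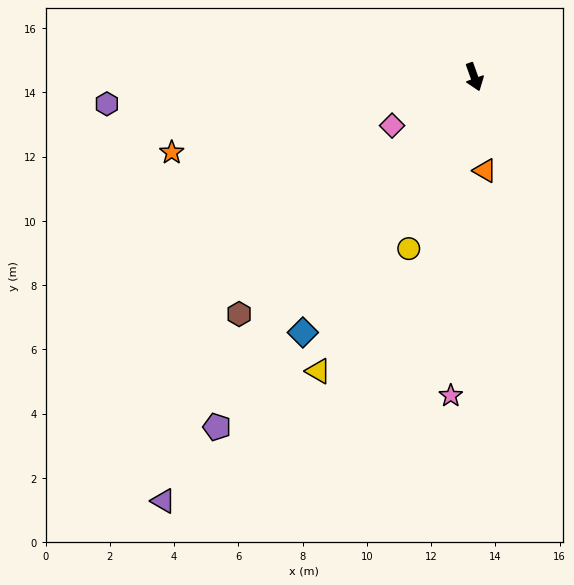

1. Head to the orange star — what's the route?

turn right 96°, forward 9.7 m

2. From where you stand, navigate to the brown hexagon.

turn right 64°, forward 10.4 m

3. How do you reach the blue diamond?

turn right 54°, forward 9.6 m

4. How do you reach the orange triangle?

turn right 13°, forward 2.9 m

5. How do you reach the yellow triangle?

turn right 48°, forward 10.4 m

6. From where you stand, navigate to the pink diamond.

turn right 79°, forward 3.0 m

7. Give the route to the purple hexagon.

turn right 105°, forward 11.5 m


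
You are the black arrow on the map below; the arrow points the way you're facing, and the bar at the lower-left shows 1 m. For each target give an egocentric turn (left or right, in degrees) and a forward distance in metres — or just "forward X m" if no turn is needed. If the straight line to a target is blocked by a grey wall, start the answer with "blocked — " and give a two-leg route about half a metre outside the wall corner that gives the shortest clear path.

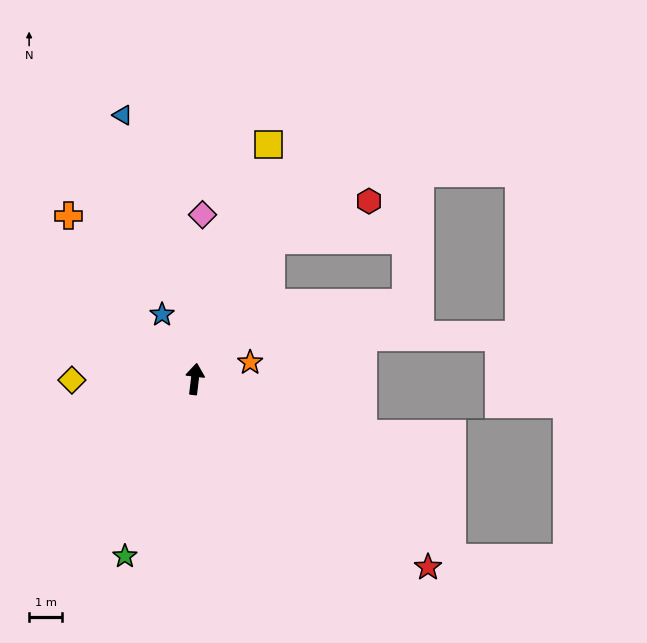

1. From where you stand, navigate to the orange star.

turn right 67°, forward 1.7 m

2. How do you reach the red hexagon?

blocked — turn right 22°, forward 4.8 m, then turn right 40°, forward 3.2 m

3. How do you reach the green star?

turn left 165°, forward 5.7 m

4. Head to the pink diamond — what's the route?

turn left 4°, forward 4.9 m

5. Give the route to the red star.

turn right 122°, forward 9.0 m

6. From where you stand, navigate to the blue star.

turn left 34°, forward 2.2 m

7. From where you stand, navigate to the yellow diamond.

turn left 97°, forward 3.7 m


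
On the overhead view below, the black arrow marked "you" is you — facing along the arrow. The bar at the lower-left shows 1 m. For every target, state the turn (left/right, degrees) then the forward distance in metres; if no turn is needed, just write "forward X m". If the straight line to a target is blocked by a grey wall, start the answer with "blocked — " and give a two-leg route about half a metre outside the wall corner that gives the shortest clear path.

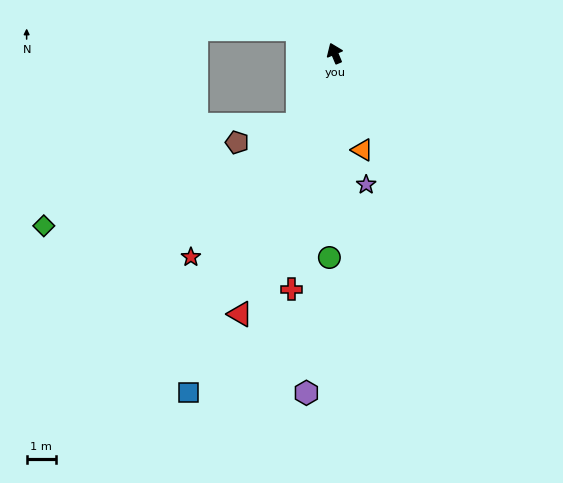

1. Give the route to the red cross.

turn left 147°, forward 8.2 m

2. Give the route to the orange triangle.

turn left 173°, forward 3.4 m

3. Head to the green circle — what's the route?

turn left 156°, forward 7.0 m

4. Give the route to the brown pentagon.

blocked — turn left 130°, forward 2.8 m, then turn right 47°, forward 2.2 m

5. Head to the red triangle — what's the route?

turn left 137°, forward 9.5 m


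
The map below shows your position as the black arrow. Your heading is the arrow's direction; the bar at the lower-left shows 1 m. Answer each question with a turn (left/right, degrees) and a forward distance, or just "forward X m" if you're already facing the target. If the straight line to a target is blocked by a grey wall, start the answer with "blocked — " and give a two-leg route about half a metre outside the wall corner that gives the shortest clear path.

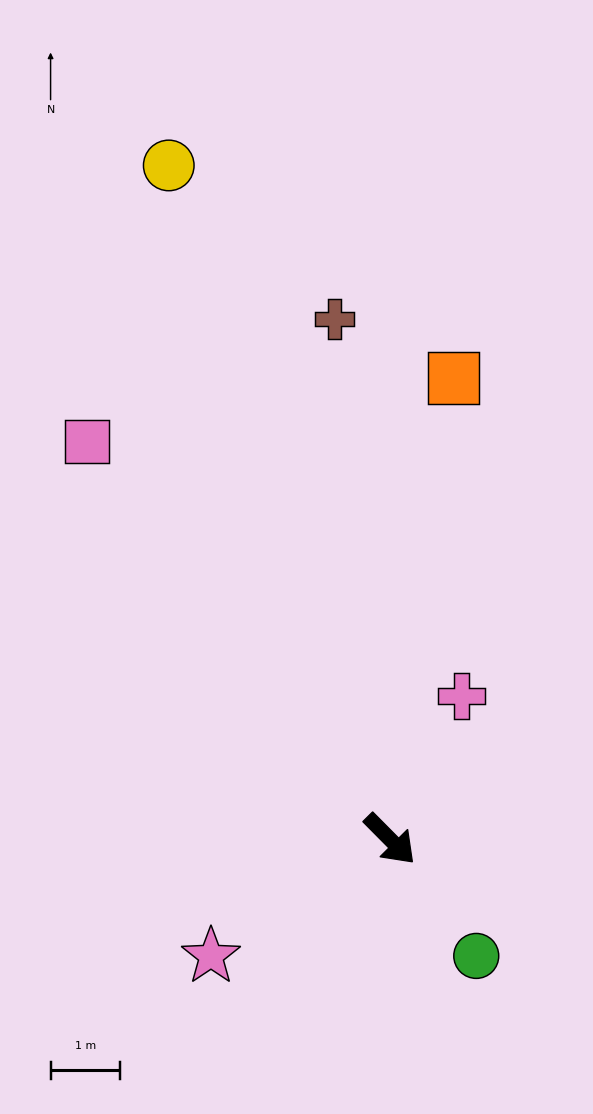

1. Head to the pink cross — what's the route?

turn left 109°, forward 2.3 m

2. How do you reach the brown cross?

turn left 141°, forward 7.5 m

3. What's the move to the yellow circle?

turn left 153°, forward 10.2 m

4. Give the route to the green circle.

turn right 8°, forward 2.1 m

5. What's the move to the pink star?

turn right 102°, forward 3.1 m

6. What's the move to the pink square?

turn left 173°, forward 7.2 m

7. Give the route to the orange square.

turn left 127°, forward 6.7 m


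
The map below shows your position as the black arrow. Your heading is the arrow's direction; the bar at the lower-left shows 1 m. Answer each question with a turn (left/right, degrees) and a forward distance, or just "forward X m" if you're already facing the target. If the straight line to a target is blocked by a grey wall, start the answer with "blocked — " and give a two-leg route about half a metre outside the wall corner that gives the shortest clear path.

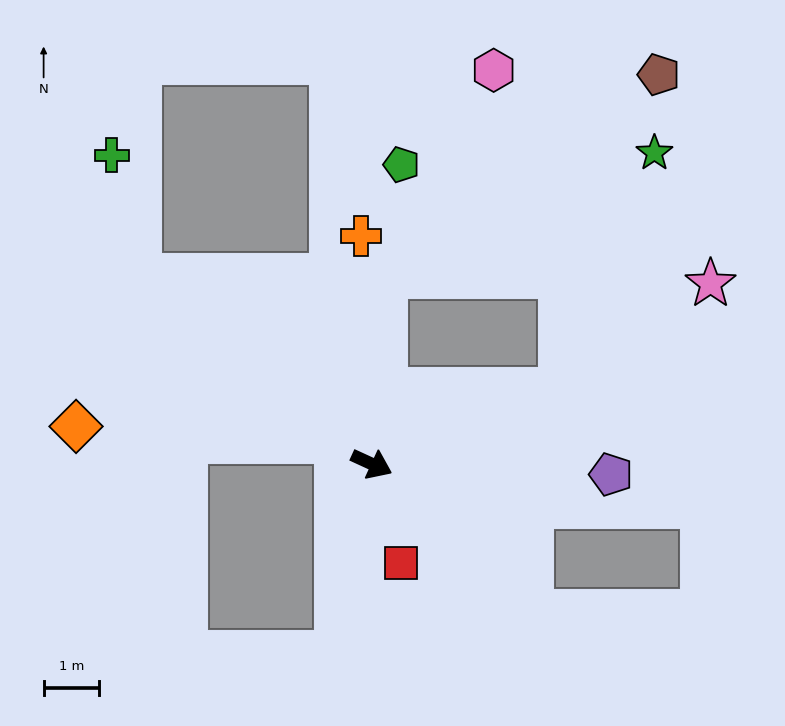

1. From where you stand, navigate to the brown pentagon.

blocked — turn left 111°, forward 3.4 m, then turn right 50°, forward 6.2 m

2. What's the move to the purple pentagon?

turn left 22°, forward 4.3 m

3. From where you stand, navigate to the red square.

turn right 49°, forward 1.9 m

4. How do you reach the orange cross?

turn left 117°, forward 4.1 m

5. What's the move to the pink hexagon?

blocked — turn left 111°, forward 3.4 m, then turn right 25°, forward 4.2 m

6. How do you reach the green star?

blocked — turn left 46°, forward 3.7 m, then turn left 47°, forward 4.6 m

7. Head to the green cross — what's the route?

blocked — turn left 166°, forward 5.4 m, then turn right 39°, forward 2.2 m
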